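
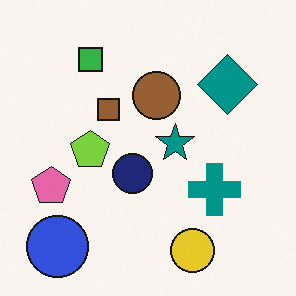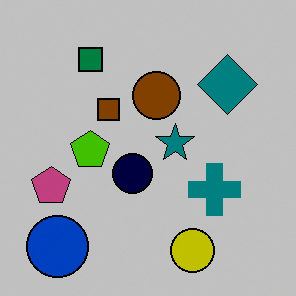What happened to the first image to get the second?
It was aggressively posterized.

Each flat color has snapped to a coarser quantized level — most visibly, the near-white background has dropped to a flat grey.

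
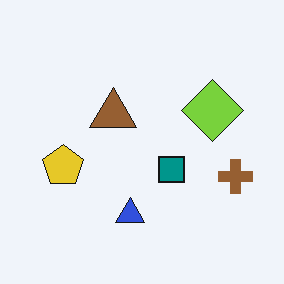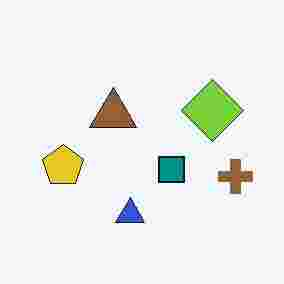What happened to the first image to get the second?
It was heavily JPEG-compressed with obvious blocking artifacts.

Blocky 8×8 compression artifacts appear around shape edges and the flat background shows ringing — characteristic JPEG degradation.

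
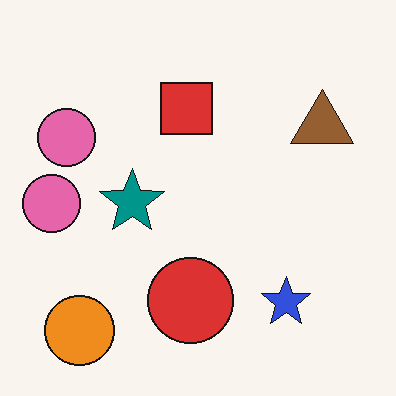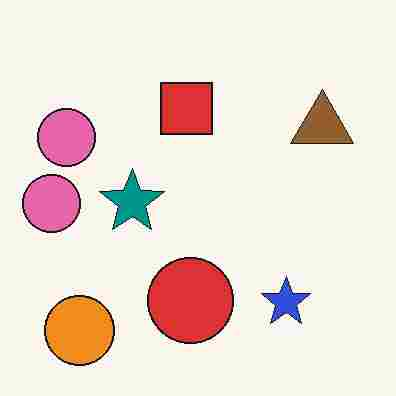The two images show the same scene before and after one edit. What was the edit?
The second image is the first degraded with heavy JPEG compression.

Blocky 8×8 compression artifacts appear around shape edges and the flat background shows ringing — characteristic JPEG degradation.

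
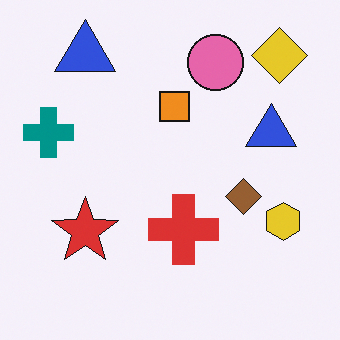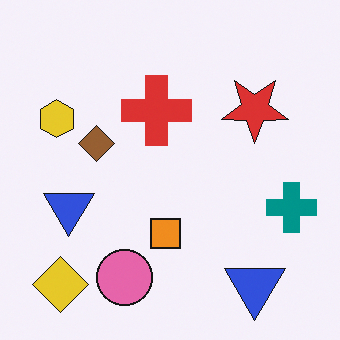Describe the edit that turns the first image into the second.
The transformation is: rotated 180°.

The yellow diamond sits in the top-right of the first image and the bottom-left of the second — consistent with a whole-image 180° rotation.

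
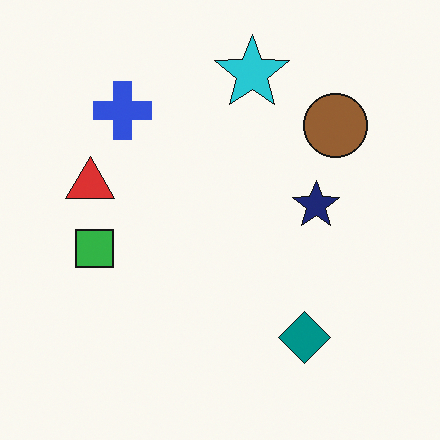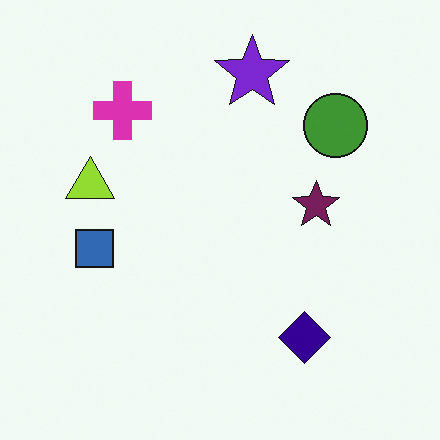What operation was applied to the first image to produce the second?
The image was hue-shifted noticeably.

Every shape's color has rotated by the same amount around the hue wheel — a uniform hue shift.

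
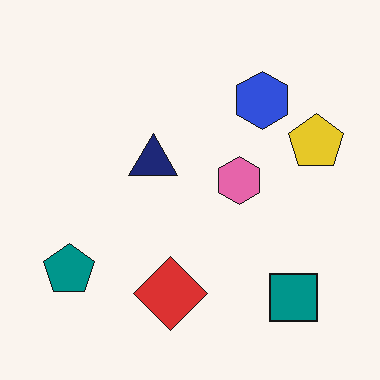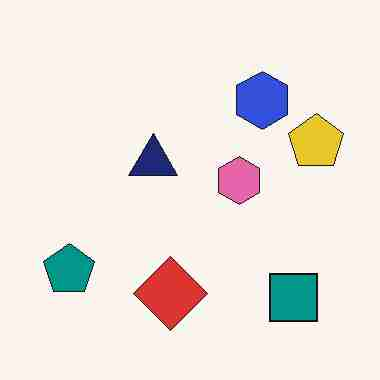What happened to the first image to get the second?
It was heavily JPEG-compressed with obvious blocking artifacts.

Blocky 8×8 compression artifacts appear around shape edges and the flat background shows ringing — characteristic JPEG degradation.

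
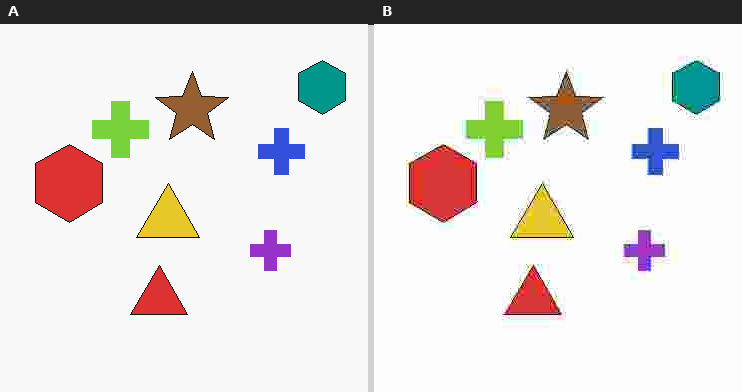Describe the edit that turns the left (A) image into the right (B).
The transformation is: heavily JPEG-compressed with obvious blocking artifacts.

Blocky 8×8 compression artifacts appear around shape edges and the flat background shows ringing — characteristic JPEG degradation.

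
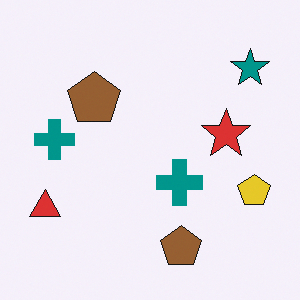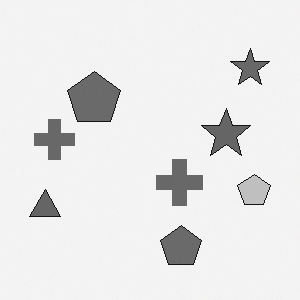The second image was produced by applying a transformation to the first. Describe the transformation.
It was converted to grayscale.

All color is removed — every shape is now a shade of grey.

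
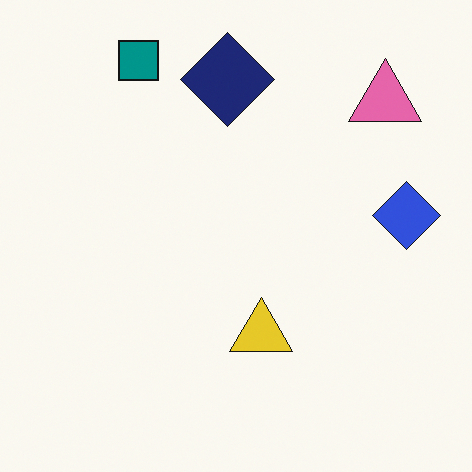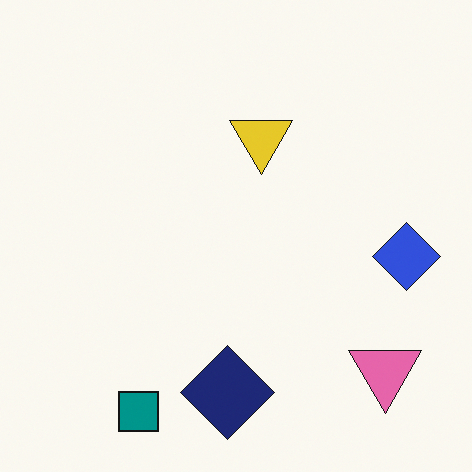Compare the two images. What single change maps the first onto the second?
The image was flipped vertically (top ↔ bottom).

The teal square is in the top-left of the first image and the bottom-left of the second — shapes on opposite sides of the horizontal midline have swapped in a mirror flip.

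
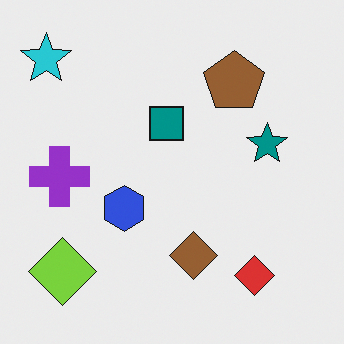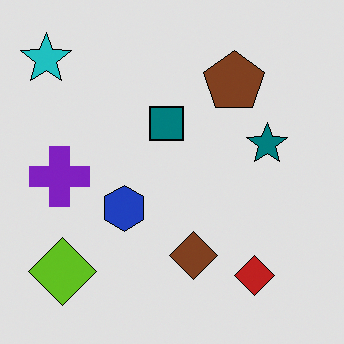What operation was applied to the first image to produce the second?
The transformation is: posterized to a reduced palette.

Each flat color has snapped to a coarser quantized level — most visibly, the near-white background has dropped to a flat grey.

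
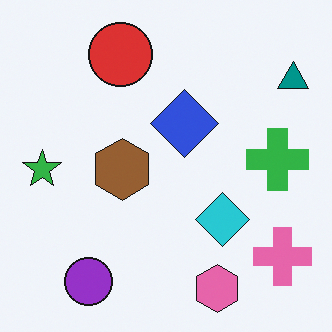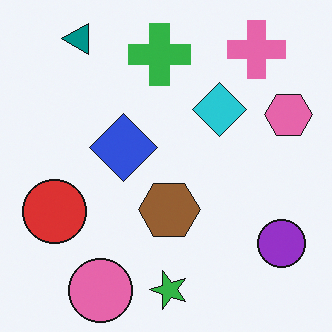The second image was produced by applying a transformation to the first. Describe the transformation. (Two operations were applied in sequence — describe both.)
The second image is the first rotated 90° counter-clockwise, then overlaid with an additional pink circle.

The teal triangle sits in the top-right of the first image and the top-left of the second — consistent with a whole-image 90° counter-clockwise rotation. A pink circle appears in the second image that is absent from the first.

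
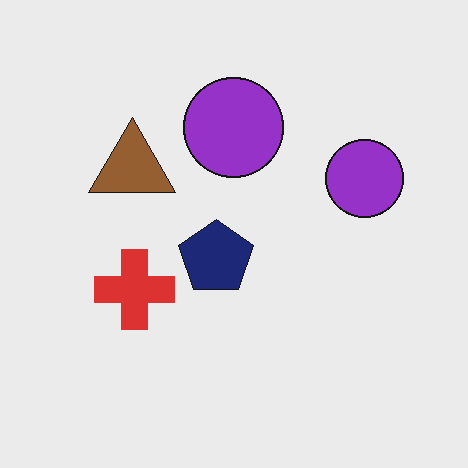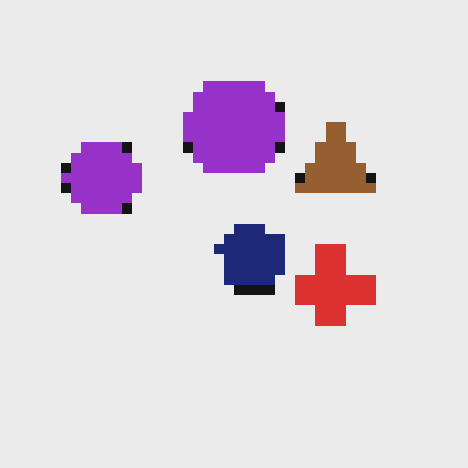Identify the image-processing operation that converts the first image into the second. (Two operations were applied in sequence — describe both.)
Coarsely pixelated, then flipped horizontally (left ↔ right).

Shapes are reduced to large square blocks; fine edges and outlines are lost — a downscale-then-upscale (mosaic) effect. The brown triangle is in the left of the first image and the right of the second — shapes on opposite sides of the vertical midline have swapped in a mirror flip.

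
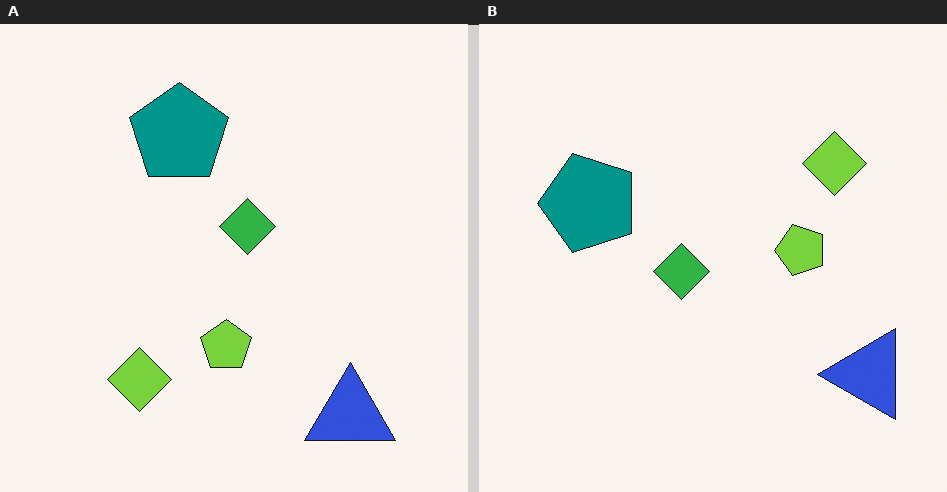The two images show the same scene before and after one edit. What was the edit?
This is the original image transposed (reflected across the top-left ↔ bottom-right diagonal).

Shapes have swapped their row and column positions — what was in the top-right is now in the bottom-left — a diagonal reflection.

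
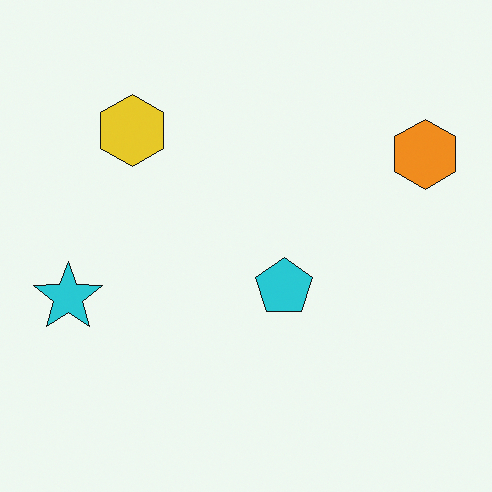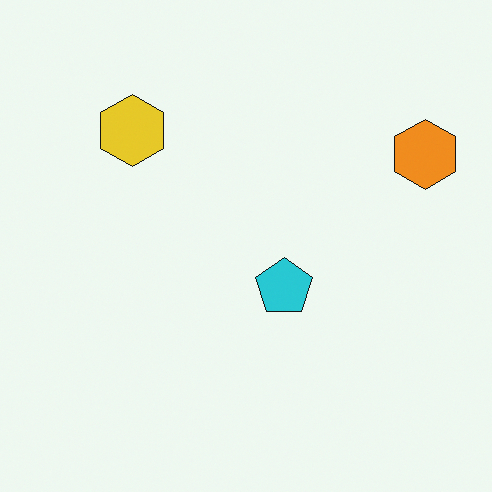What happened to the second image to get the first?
Overlaid with an additional cyan star.

A cyan star appears in the first image that is absent from the second.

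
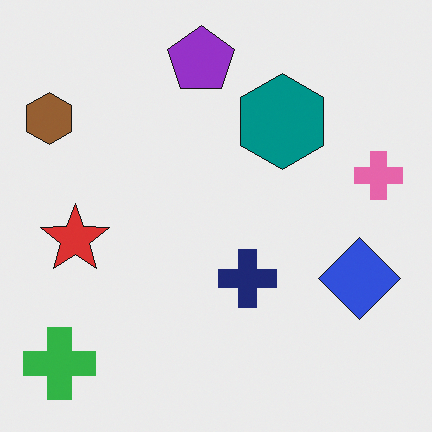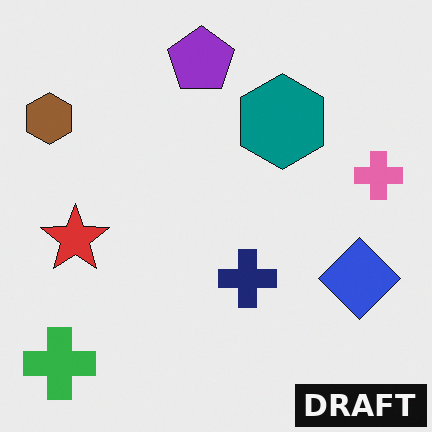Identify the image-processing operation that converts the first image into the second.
The image was watermarked with the text "DRAFT" in the lower-right corner.

A dark label reading "DRAFT" appears in the lower-right corner.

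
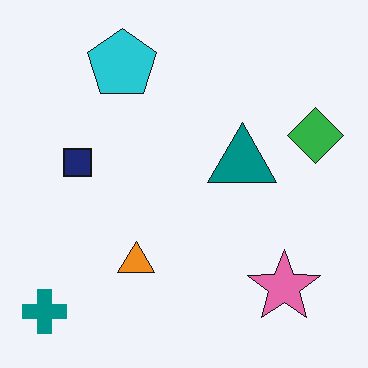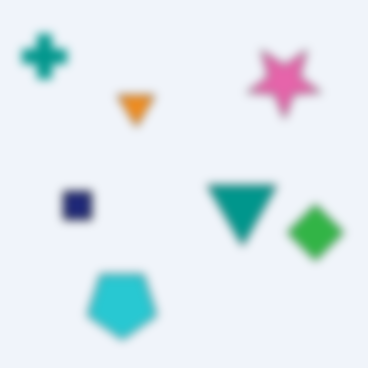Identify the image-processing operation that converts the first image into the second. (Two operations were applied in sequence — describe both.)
This is the original image moderately blurred, then flipped vertically (top ↔ bottom).

Shape edges and outlines are uniformly softened across the whole image. The teal cross is in the bottom-left of the first image and the top-left of the second — shapes on opposite sides of the horizontal midline have swapped in a mirror flip.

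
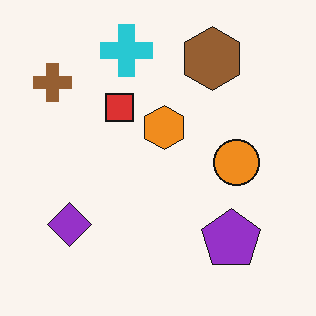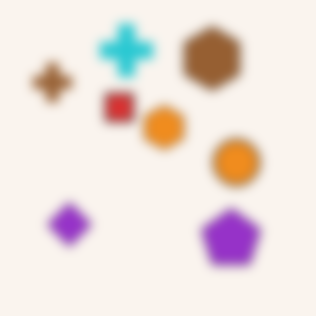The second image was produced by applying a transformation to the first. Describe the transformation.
The transformation is: heavily blurred.

Shape edges and outlines are uniformly softened across the whole image.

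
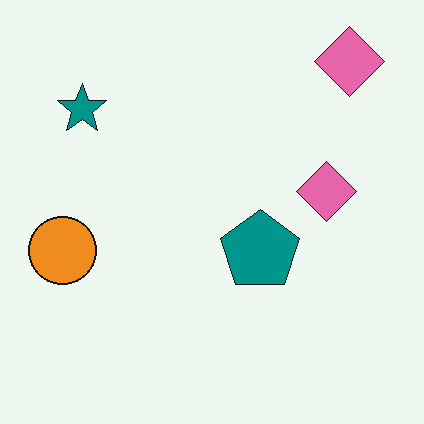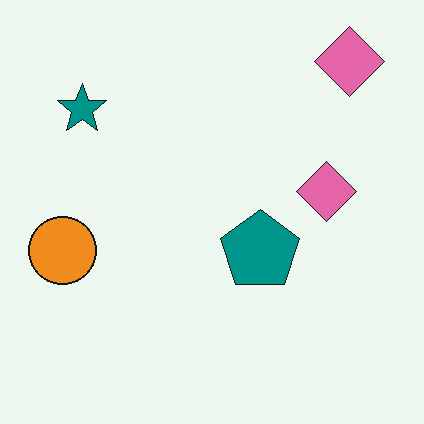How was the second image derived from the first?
The transformation is: JPEG-compressed with visible artifacts.

Blocky 8×8 compression artifacts appear around shape edges and the flat background shows ringing — characteristic JPEG degradation.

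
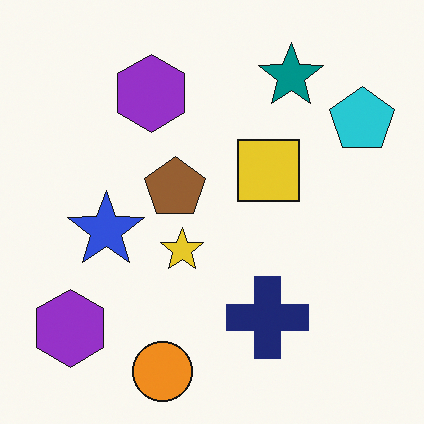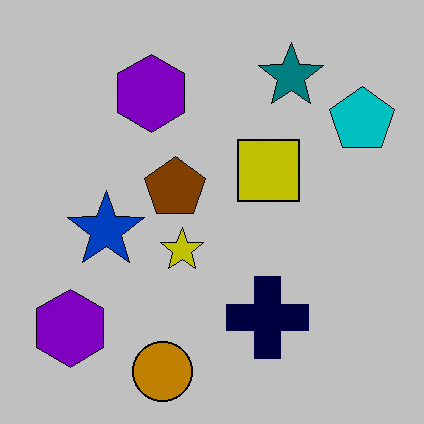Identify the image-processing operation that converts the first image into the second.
It was heavily posterized to just a handful of flat colors.

Each flat color has snapped to a coarser quantized level — most visibly, the near-white background has dropped to a flat grey.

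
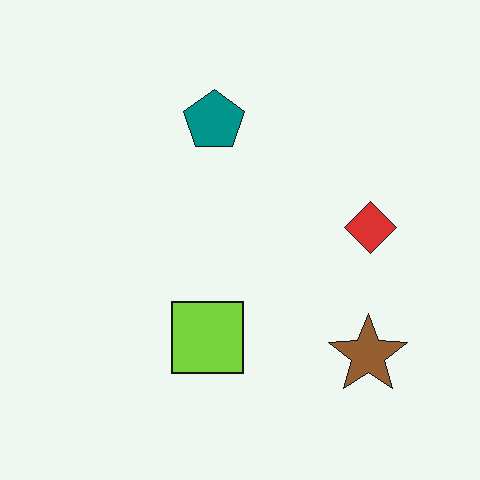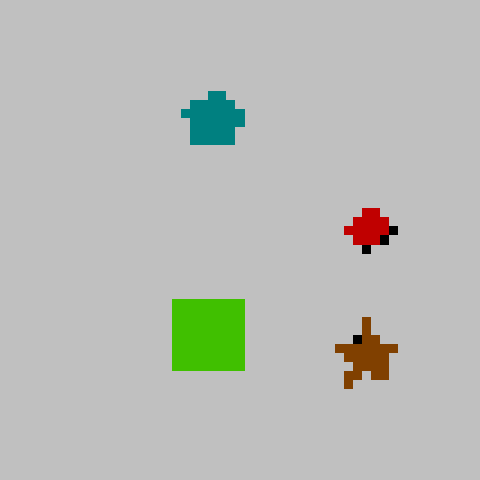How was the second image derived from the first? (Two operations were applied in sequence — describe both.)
The image was aggressively posterized, then heavily pixelated into large blocks.

Each flat color has snapped to a coarser quantized level — most visibly, the near-white background has dropped to a flat grey. Shapes are reduced to large square blocks; fine edges and outlines are lost — a downscale-then-upscale (mosaic) effect.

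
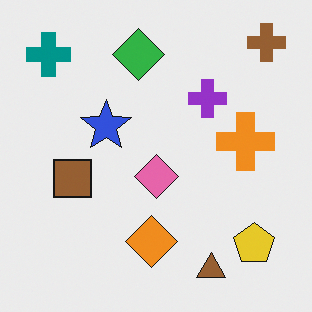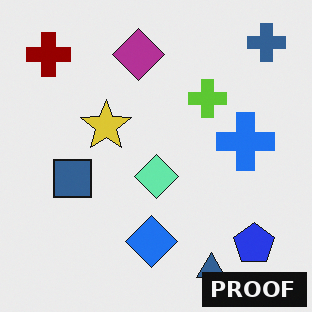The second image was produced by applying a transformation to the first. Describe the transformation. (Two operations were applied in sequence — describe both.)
The image was hue-shifted through roughly half the color wheel, then watermarked with the text "PROOF" in the lower-right corner.

Every shape's color has rotated by the same amount around the hue wheel — a uniform hue shift. A dark label reading "PROOF" appears in the lower-right corner.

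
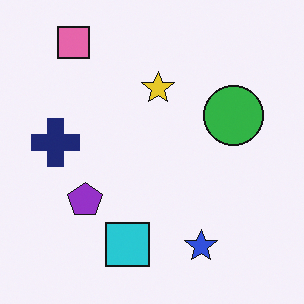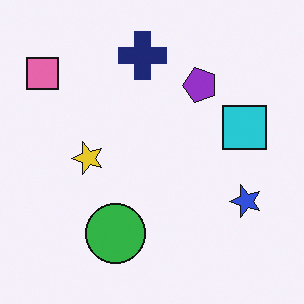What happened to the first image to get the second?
The image was transposed (reflected across the top-left ↔ bottom-right diagonal).

Shapes have swapped their row and column positions — what was in the top-right is now in the bottom-left — a diagonal reflection.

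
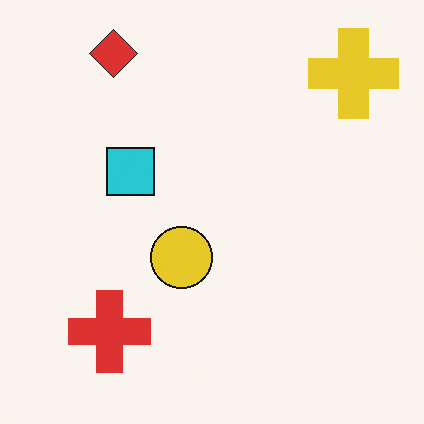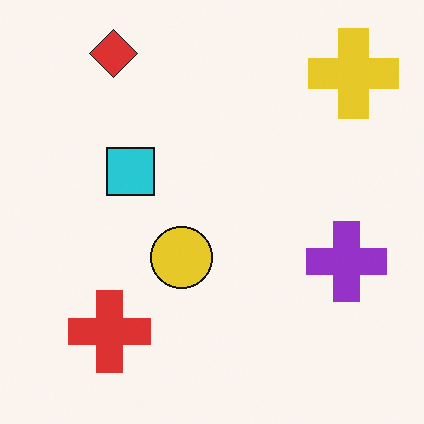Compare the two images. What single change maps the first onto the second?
The second image is the first overlaid with an additional purple cross.

A purple cross appears in the second image that is absent from the first.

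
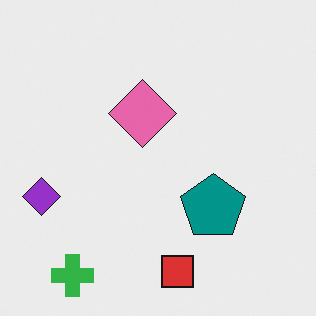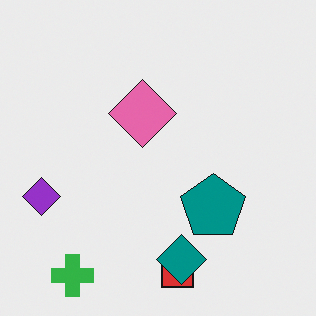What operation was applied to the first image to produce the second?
This is the original image overlaid with an additional teal diamond.

A teal diamond appears in the second image that is absent from the first.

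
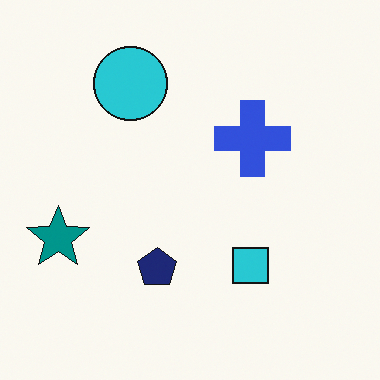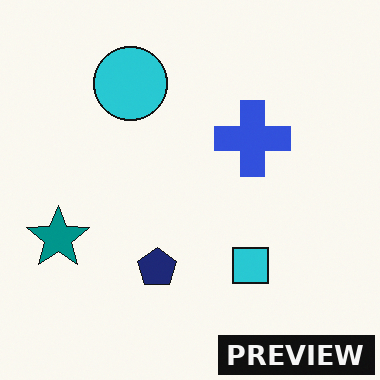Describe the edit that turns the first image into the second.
The image was watermarked with the text "PREVIEW" in the lower-right corner.

A dark label reading "PREVIEW" appears in the lower-right corner.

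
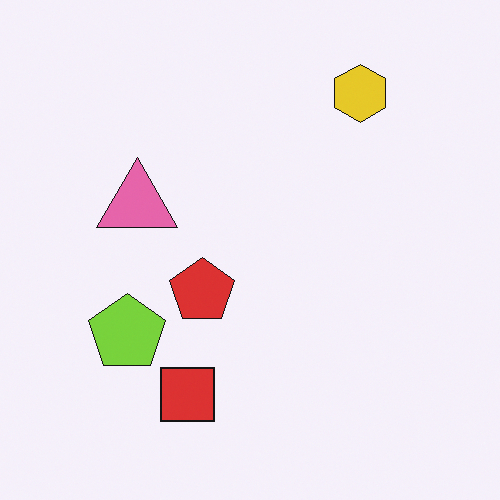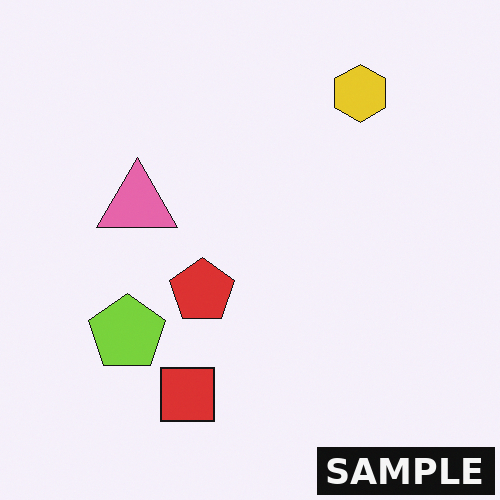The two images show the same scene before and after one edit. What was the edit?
The second image is the first watermarked with the text "SAMPLE" in the lower-right corner.

A dark label reading "SAMPLE" appears in the lower-right corner.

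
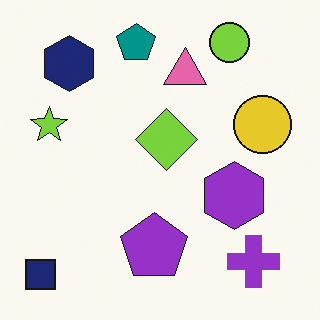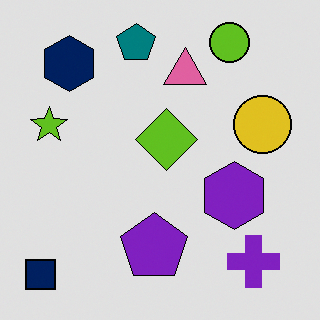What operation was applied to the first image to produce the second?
The second image is the first posterized to a reduced palette.

Each flat color has snapped to a coarser quantized level — most visibly, the near-white background has dropped to a flat grey.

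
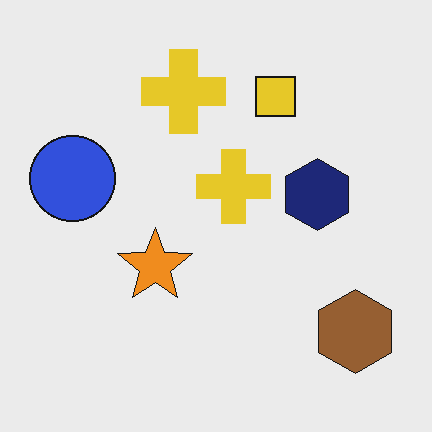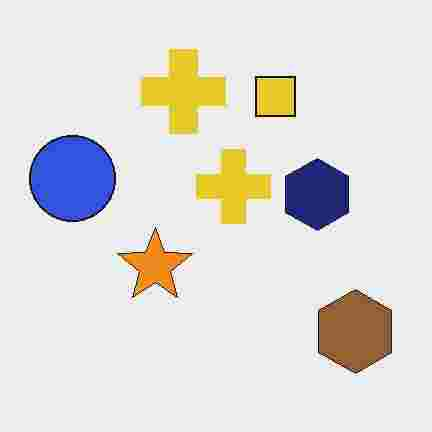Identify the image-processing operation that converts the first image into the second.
It was degraded with heavy JPEG compression.

Blocky 8×8 compression artifacts appear around shape edges and the flat background shows ringing — characteristic JPEG degradation.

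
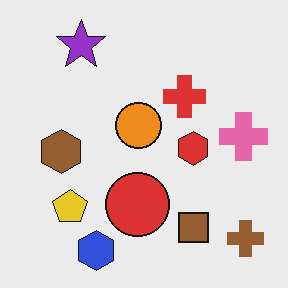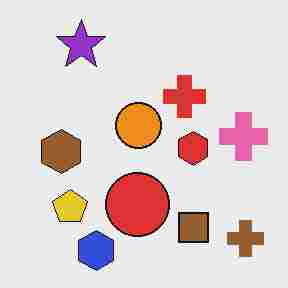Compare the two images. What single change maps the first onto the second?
The transformation is: heavily JPEG-compressed with obvious blocking artifacts.

Blocky 8×8 compression artifacts appear around shape edges and the flat background shows ringing — characteristic JPEG degradation.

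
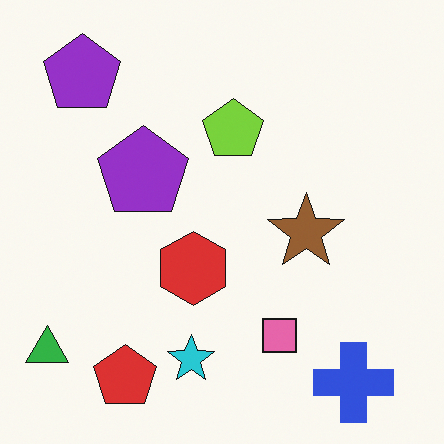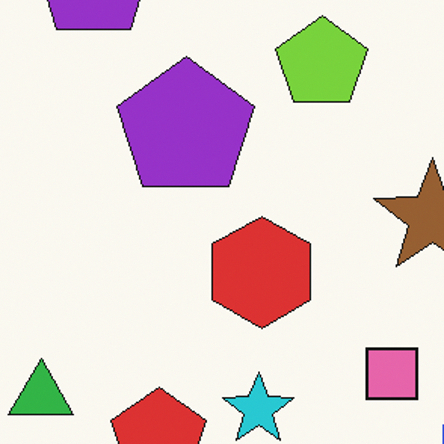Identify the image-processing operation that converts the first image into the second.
This is the original image cropped slightly and scaled back up.

The visible shapes are larger and the field of view is narrower; shapes near the original edges may be partly or wholly outside the frame — a crop-and-rescale.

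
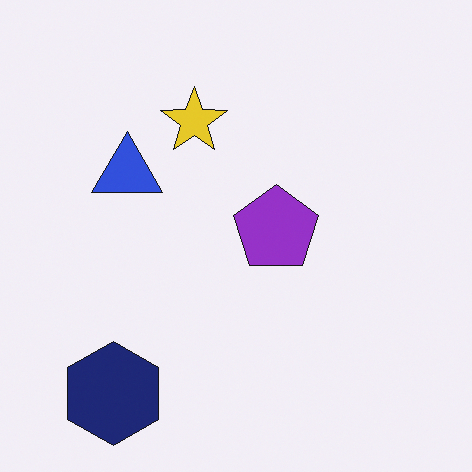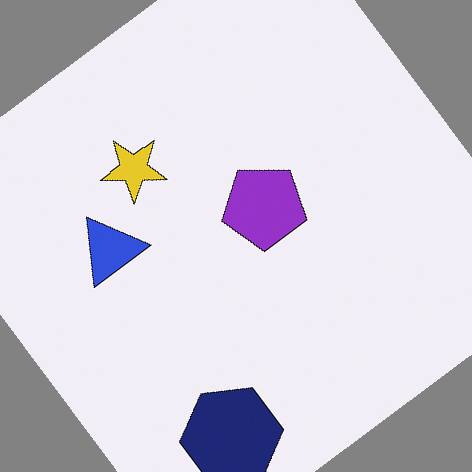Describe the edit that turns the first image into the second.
It was rotated counter-clockwise by a large amount — several tens of degrees.

Every shape is tilted by the same angle and the image corners show triangular fill wedges — a whole-image rotation by a non-right angle.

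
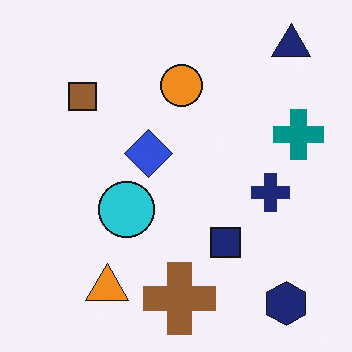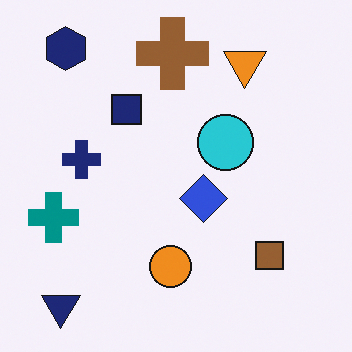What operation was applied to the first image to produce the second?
It was rotated 180°.

The navy triangle sits in the top-right of the first image and the bottom-left of the second — consistent with a whole-image 180° rotation.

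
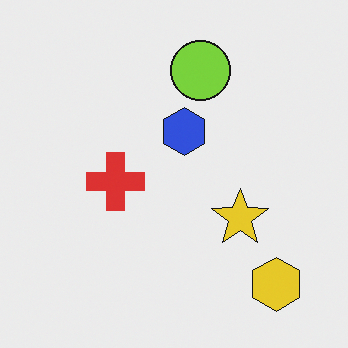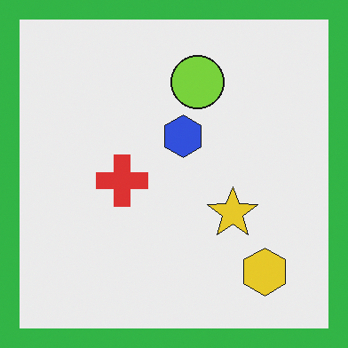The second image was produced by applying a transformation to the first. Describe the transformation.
Framed with a green border.

A solid green frame runs around the edge of the second image, with the content slightly shrunk inside it.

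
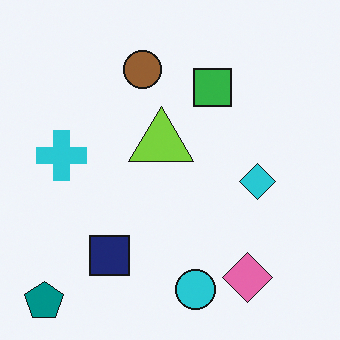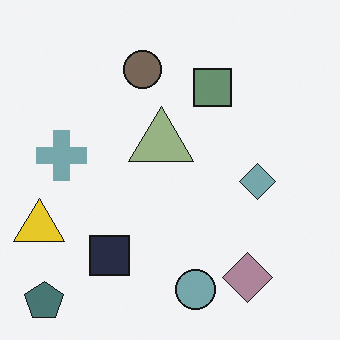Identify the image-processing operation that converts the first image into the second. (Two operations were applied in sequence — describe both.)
The image was heavily desaturated, then overlaid with an additional yellow triangle.

All colors are more muted and greyish — a global saturation change. A yellow triangle appears in the second image that is absent from the first.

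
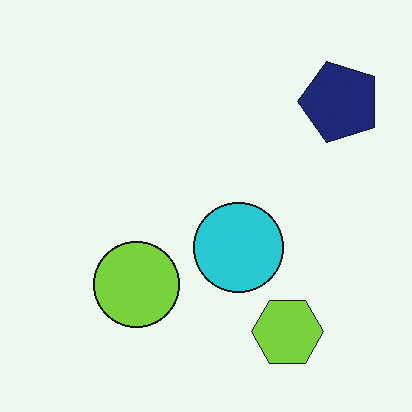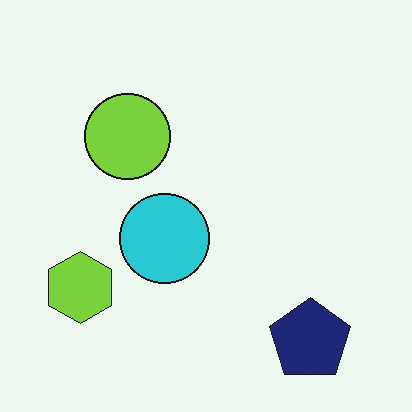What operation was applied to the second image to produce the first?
The transformation is: rotated 90° counter-clockwise.

The navy pentagon sits in the bottom-right of the second image and the top-right of the first — consistent with a whole-image 90° counter-clockwise rotation.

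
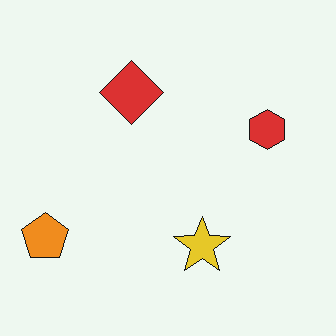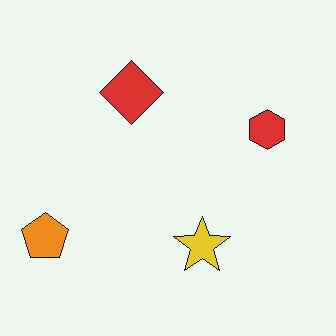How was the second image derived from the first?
The image was given moderate JPEG compression.

Blocky 8×8 compression artifacts appear around shape edges and the flat background shows ringing — characteristic JPEG degradation.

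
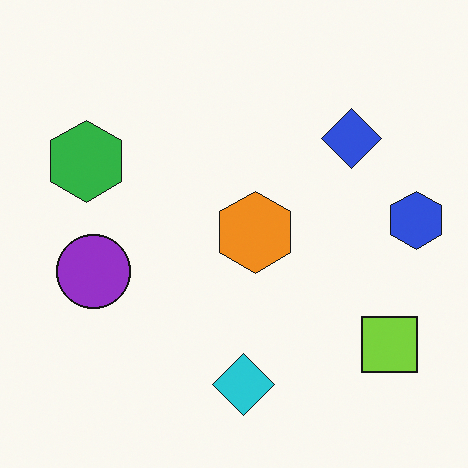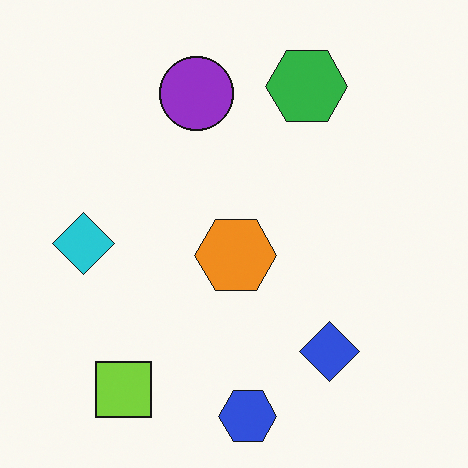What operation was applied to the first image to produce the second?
The transformation is: rotated 90° clockwise.

The lime square sits in the bottom-right of the first image and the bottom-left of the second — consistent with a whole-image 90° clockwise rotation.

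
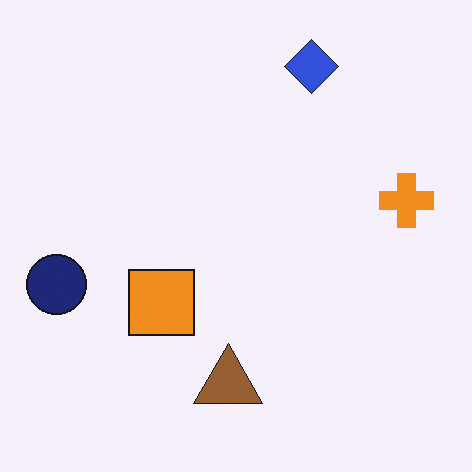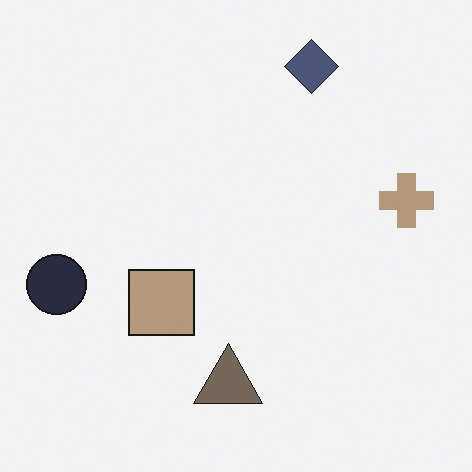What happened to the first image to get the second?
The image was made much more muted (saturation change).

All colors are more muted and greyish — a global saturation change.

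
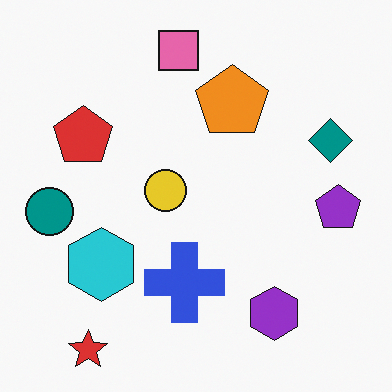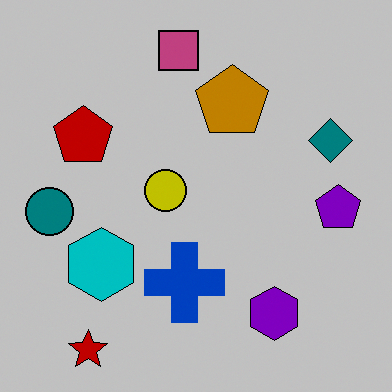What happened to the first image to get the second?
The image was heavily posterized to just a handful of flat colors.

Each flat color has snapped to a coarser quantized level — most visibly, the near-white background has dropped to a flat grey.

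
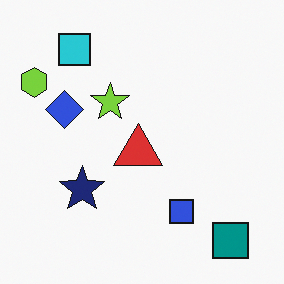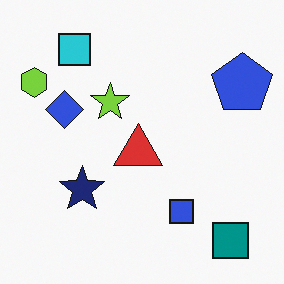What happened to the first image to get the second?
The second image is the first overlaid with an additional blue pentagon.

A blue pentagon appears in the second image that is absent from the first.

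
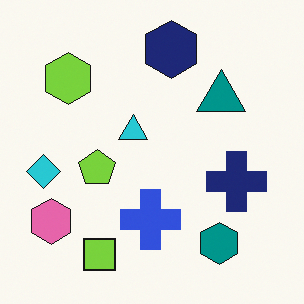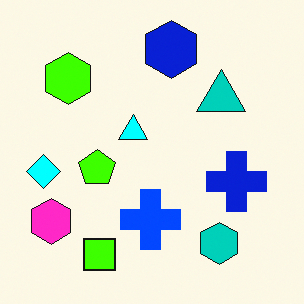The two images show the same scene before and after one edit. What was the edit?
The image was made much more vivid (saturation change).

All colors are more vivid — a global saturation change.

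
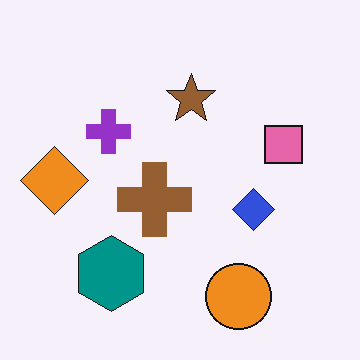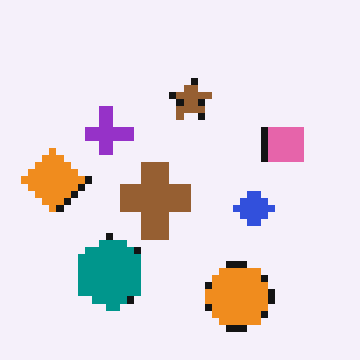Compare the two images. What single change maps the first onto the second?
The image was moderately pixelated.

Shapes are reduced to large square blocks; fine edges and outlines are lost — a downscale-then-upscale (mosaic) effect.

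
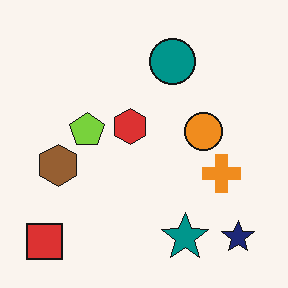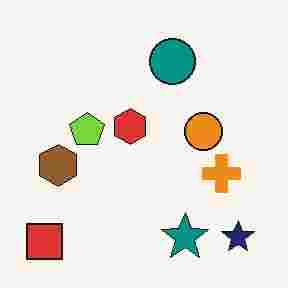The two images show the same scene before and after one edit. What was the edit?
Degraded with heavy JPEG compression.

Blocky 8×8 compression artifacts appear around shape edges and the flat background shows ringing — characteristic JPEG degradation.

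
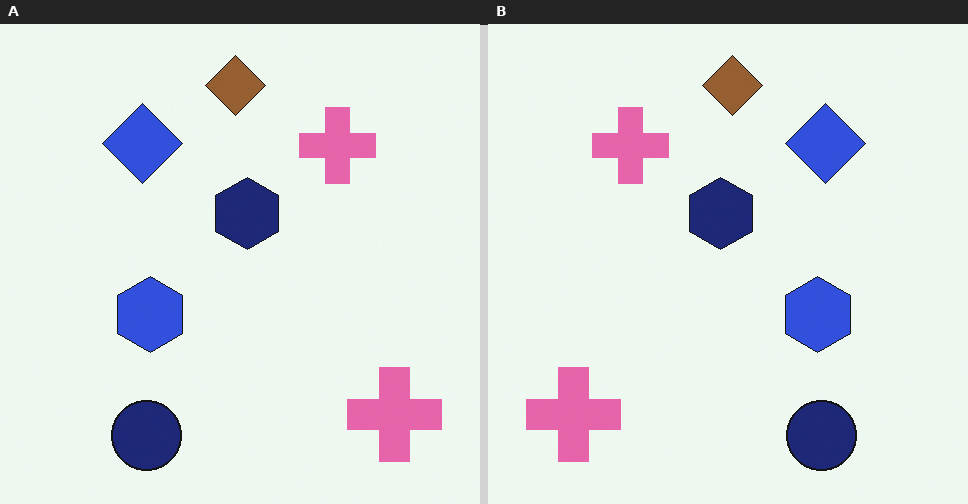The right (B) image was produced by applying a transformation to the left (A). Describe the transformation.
It was flipped horizontally (left ↔ right).

The blue diamond is in the top-left of the left (A) image and the top-right of the right (B) — shapes on opposite sides of the vertical midline have swapped in a mirror flip.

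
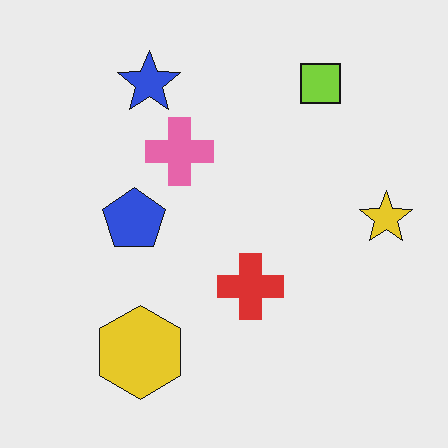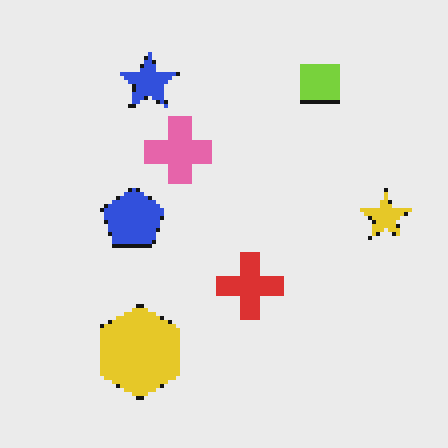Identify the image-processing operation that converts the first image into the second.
The transformation is: mildly pixelated.

Shapes are reduced to large square blocks; fine edges and outlines are lost — a downscale-then-upscale (mosaic) effect.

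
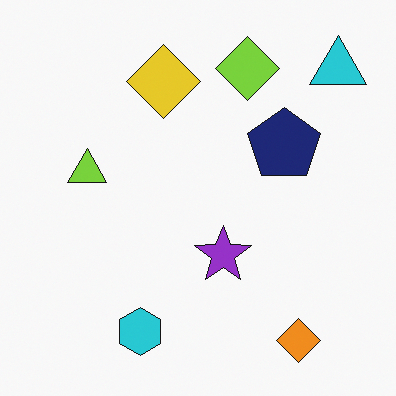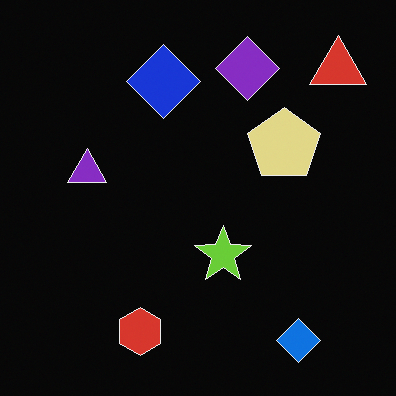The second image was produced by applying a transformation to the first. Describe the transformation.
It was color-inverted (negative).

The light background has become dark and every shape's color is its complement — a photographic negative.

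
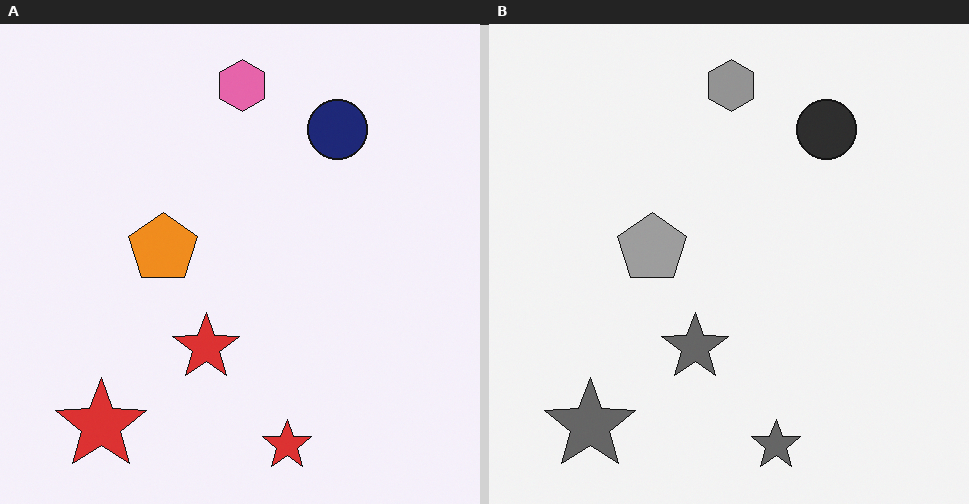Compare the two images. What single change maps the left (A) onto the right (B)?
This is the original image converted to grayscale.

All color is removed — every shape is now a shade of grey.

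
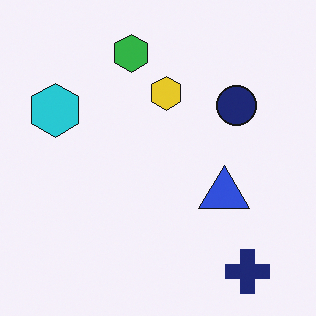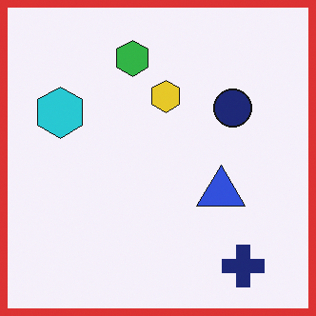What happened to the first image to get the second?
Framed with a red border.

A solid red frame runs around the edge of the second image, with the content slightly shrunk inside it.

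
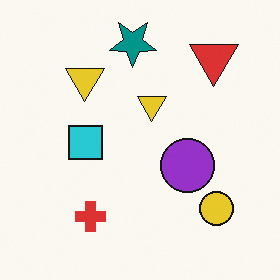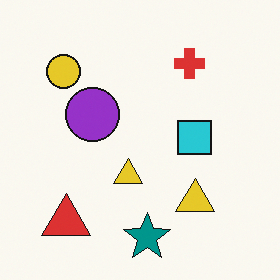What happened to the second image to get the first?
This is the original image rotated 180°.

The red triangle sits in the bottom-left of the second image and the top-right of the first — consistent with a whole-image 180° rotation.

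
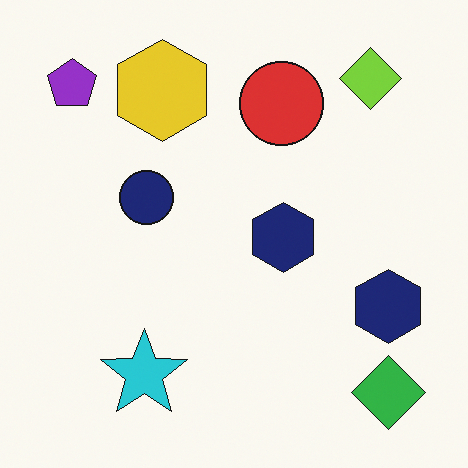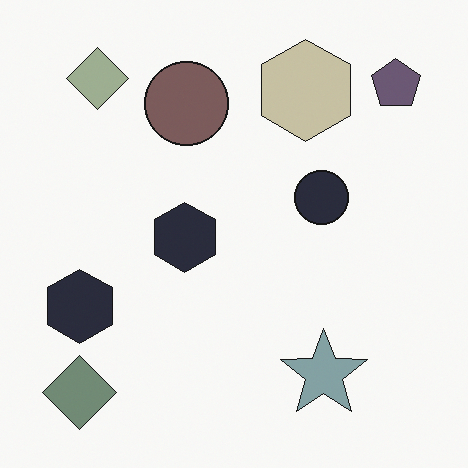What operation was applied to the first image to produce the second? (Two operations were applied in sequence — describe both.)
The image was heavily desaturated, then flipped horizontally (left ↔ right).

All colors are more muted and greyish — a global saturation change. The purple pentagon is in the top-left of the first image and the top-right of the second — shapes on opposite sides of the vertical midline have swapped in a mirror flip.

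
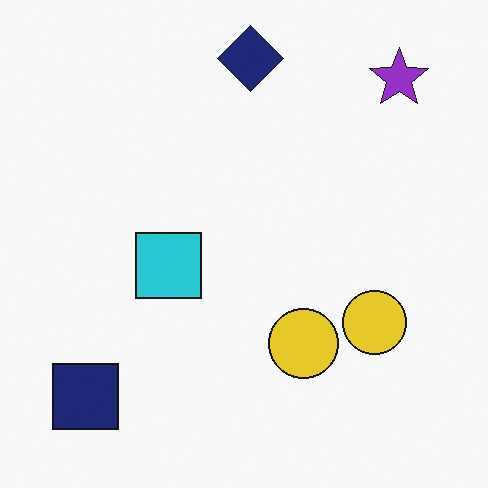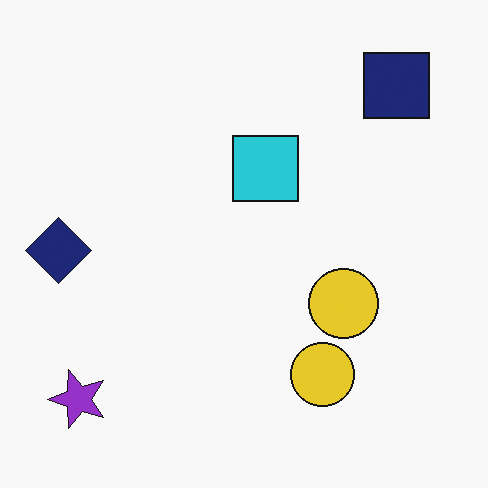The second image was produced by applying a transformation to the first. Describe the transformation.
The transformation is: transposed (reflected across the top-left ↔ bottom-right diagonal).

Shapes have swapped their row and column positions — what was in the top-right is now in the bottom-left — a diagonal reflection.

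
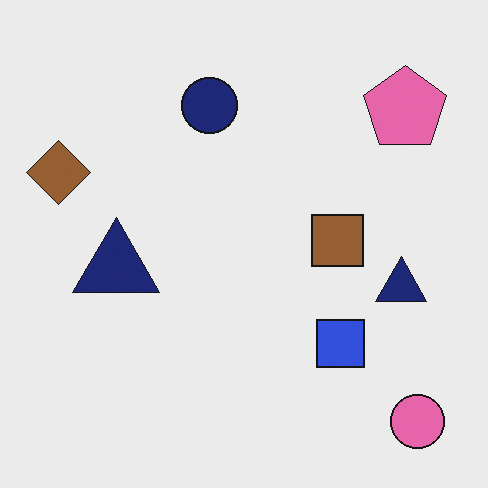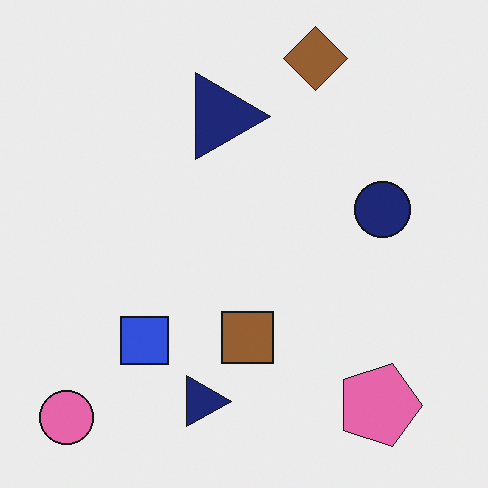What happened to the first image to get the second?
Rotated 90° clockwise.

The pink circle sits in the bottom-right of the first image and the bottom-left of the second — consistent with a whole-image 90° clockwise rotation.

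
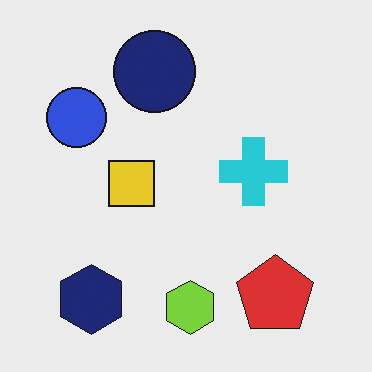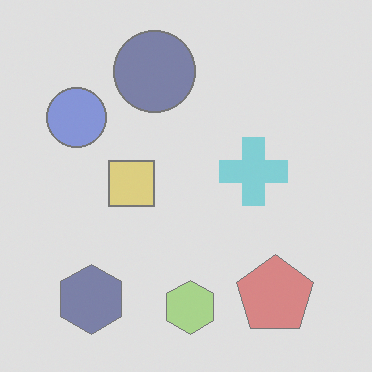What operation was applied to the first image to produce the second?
It was washed out (contrast reduced).

Tones are pushed toward mid-grey across the whole image — a global contrast change.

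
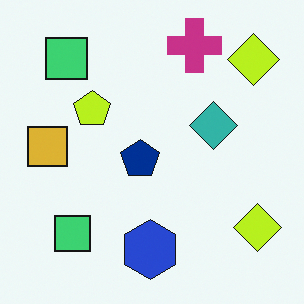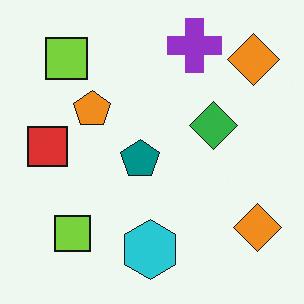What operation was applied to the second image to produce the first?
The first image is the second hue-shifted slightly.

Every shape's color has rotated by the same amount around the hue wheel — a uniform hue shift.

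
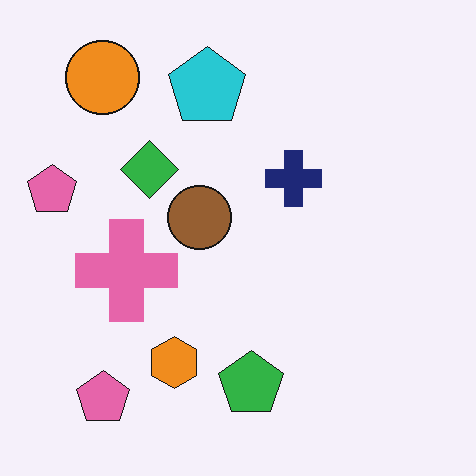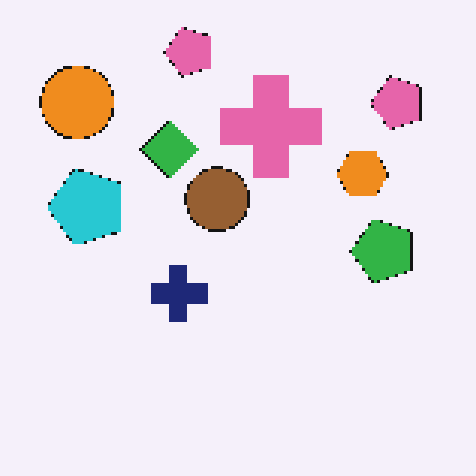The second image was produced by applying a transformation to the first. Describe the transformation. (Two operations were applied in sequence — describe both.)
It was transposed (reflected across the top-left ↔ bottom-right diagonal), then lightly pixelated (a mild mosaic effect).

Shapes have swapped their row and column positions — what was in the top-right is now in the bottom-left — a diagonal reflection. Shapes are reduced to large square blocks; fine edges and outlines are lost — a downscale-then-upscale (mosaic) effect.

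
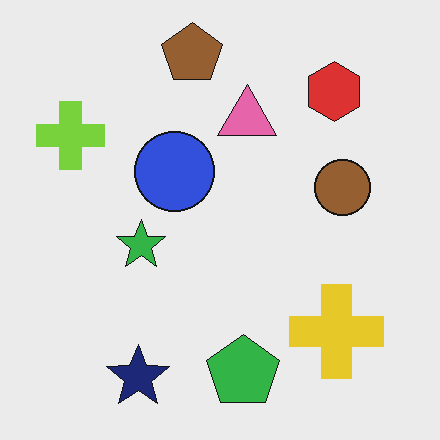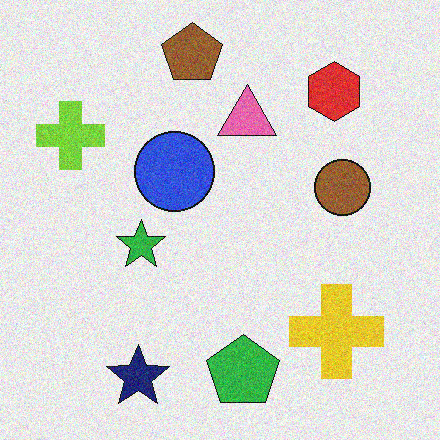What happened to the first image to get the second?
The transformation is: degraded with visible gaussian noise.

Random speckle covers the whole image, including the flat background.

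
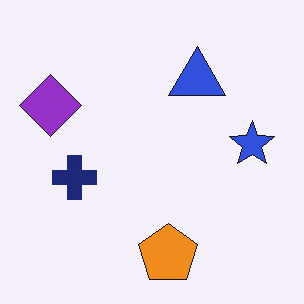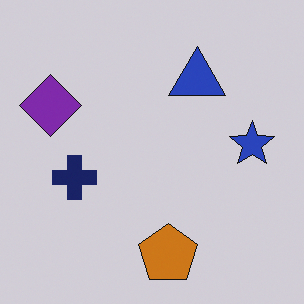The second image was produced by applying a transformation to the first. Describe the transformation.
The image was slightly darkened.

Every pixel — background and shapes alike — is uniformly darkened.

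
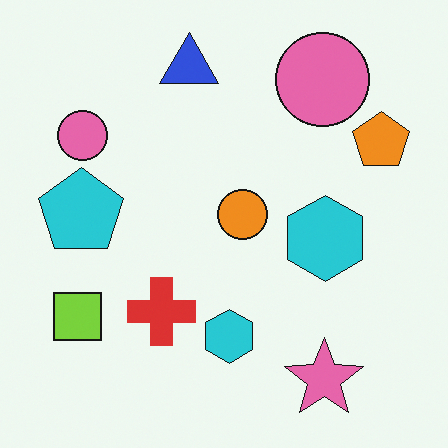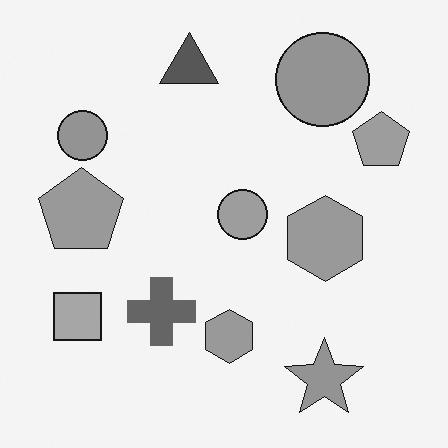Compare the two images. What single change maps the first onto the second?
The transformation is: converted to grayscale.

All color is removed — every shape is now a shade of grey.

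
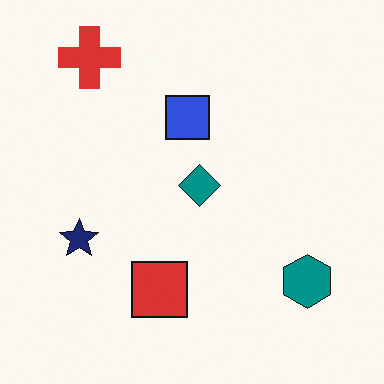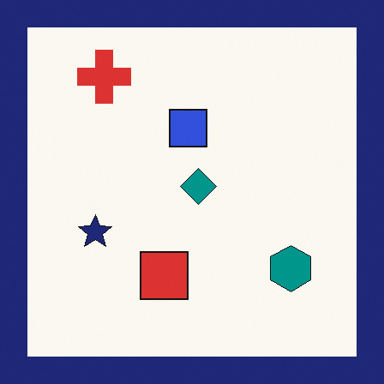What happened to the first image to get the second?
The transformation is: framed with a navy border.

A solid navy frame runs around the edge of the second image, with the content slightly shrunk inside it.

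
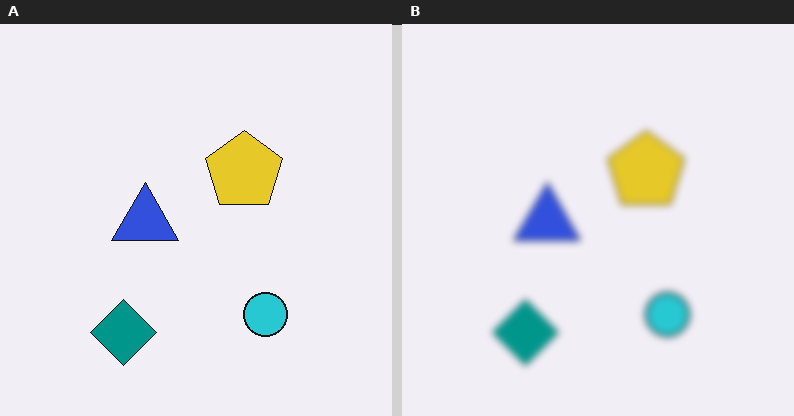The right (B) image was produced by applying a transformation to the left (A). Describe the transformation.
The right (B) image is the left (A) moderately blurred.

Shape edges and outlines are uniformly softened across the whole image.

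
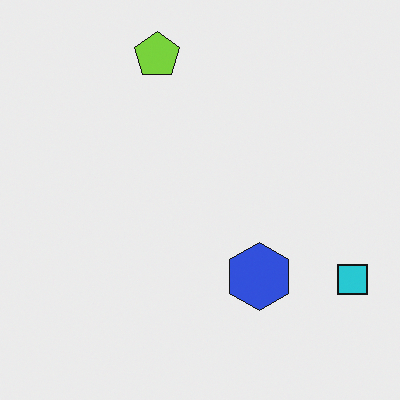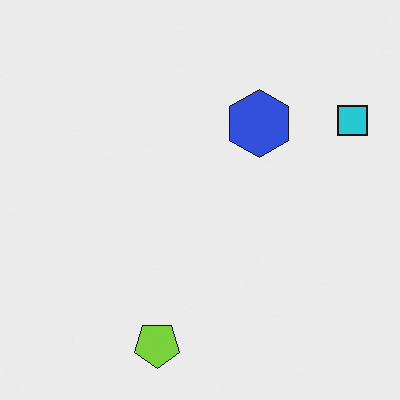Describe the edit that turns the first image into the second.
The second image is the first flipped vertically (top ↔ bottom).

The lime pentagon is in the top of the first image and the bottom of the second — shapes on opposite sides of the horizontal midline have swapped in a mirror flip.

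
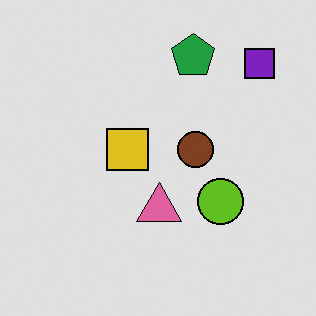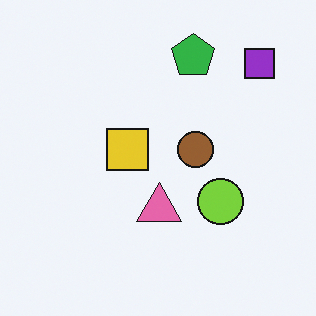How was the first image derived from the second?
The image was moderately posterized.

Each flat color has snapped to a coarser quantized level — most visibly, the near-white background has dropped to a flat grey.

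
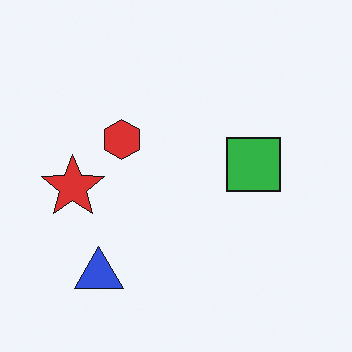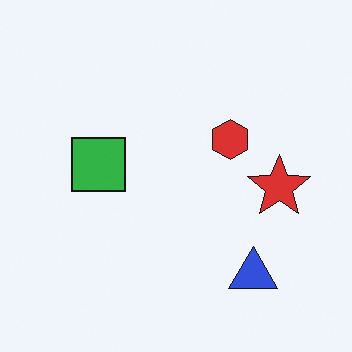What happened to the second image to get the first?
The image was flipped horizontally (left ↔ right).

The red star is in the right of the second image and the left of the first — shapes on opposite sides of the vertical midline have swapped in a mirror flip.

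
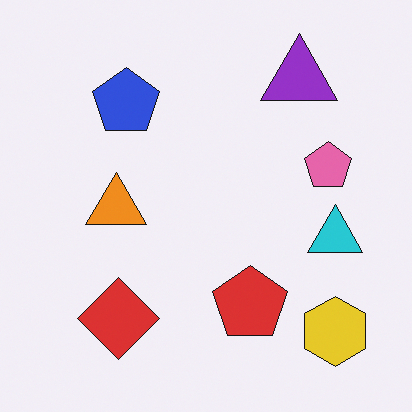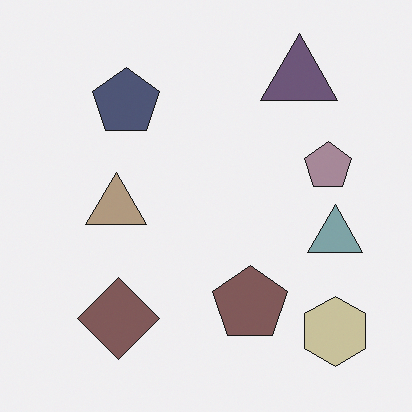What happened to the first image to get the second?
It was made much more muted (saturation change).

All colors are more muted and greyish — a global saturation change.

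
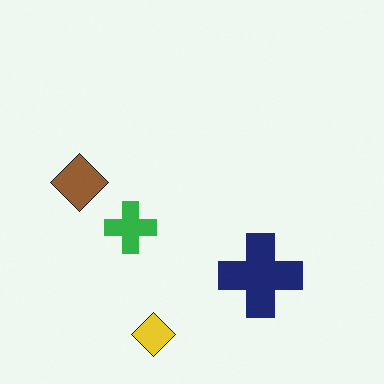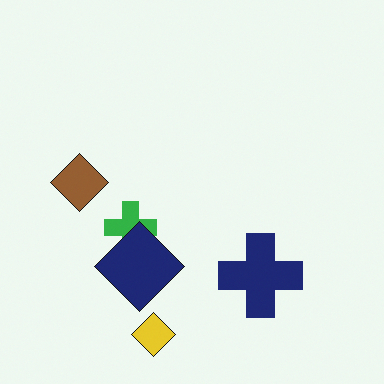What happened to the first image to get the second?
Overlaid with an additional navy diamond.

A navy diamond appears in the second image that is absent from the first.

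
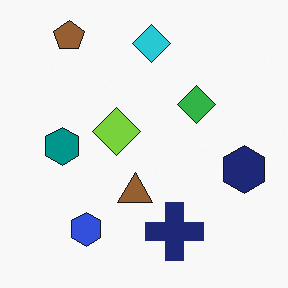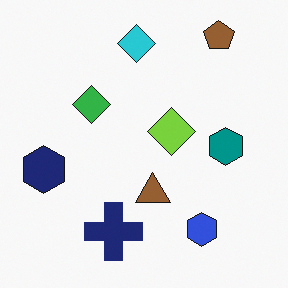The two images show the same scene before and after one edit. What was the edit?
Flipped horizontally (left ↔ right).

The navy hexagon is in the right of the first image and the left of the second — shapes on opposite sides of the vertical midline have swapped in a mirror flip.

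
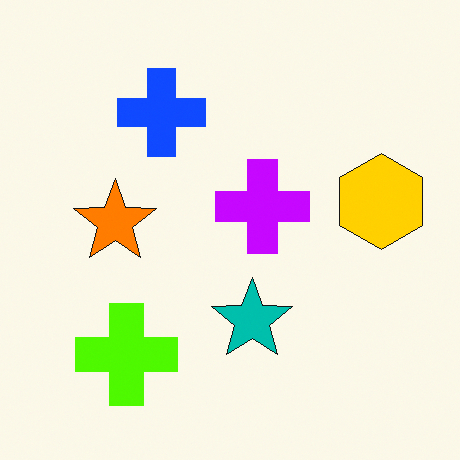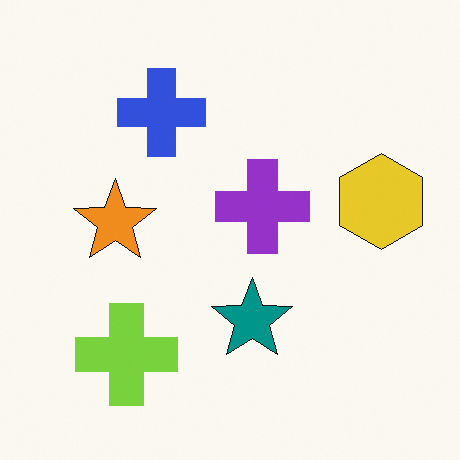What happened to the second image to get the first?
Made much more vivid (saturation change).

All colors are more vivid — a global saturation change.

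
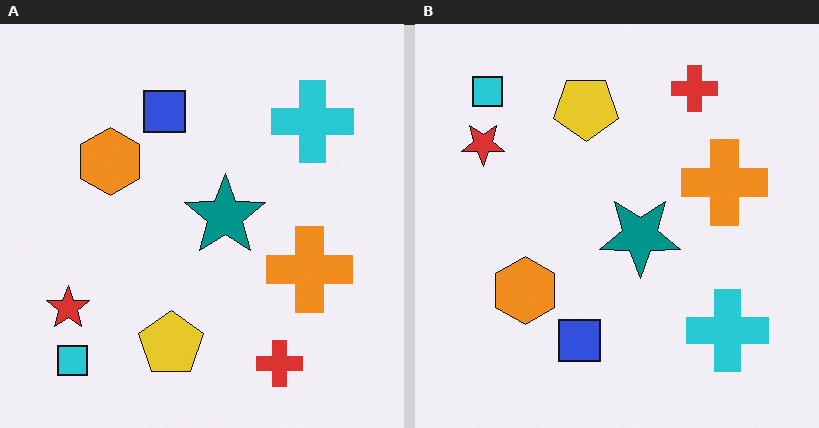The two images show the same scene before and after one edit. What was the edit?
Flipped vertically (top ↔ bottom).

The red cross is in the bottom-right of the left (A) image and the top-right of the right (B) — shapes on opposite sides of the horizontal midline have swapped in a mirror flip.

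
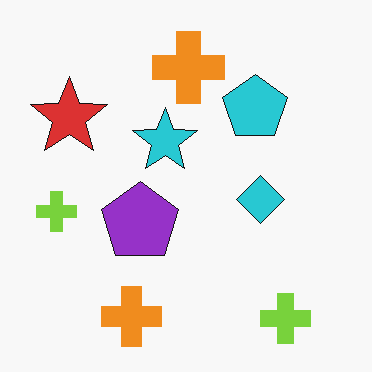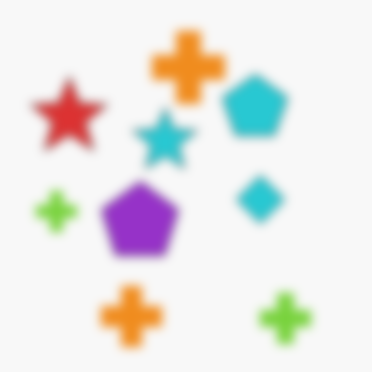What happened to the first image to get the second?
The second image is the first strongly gaussian-blurred.

Shape edges and outlines are uniformly softened across the whole image.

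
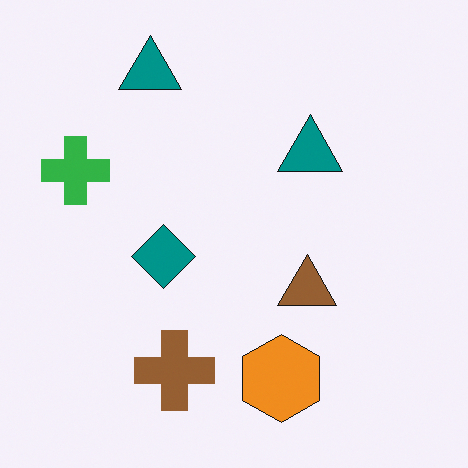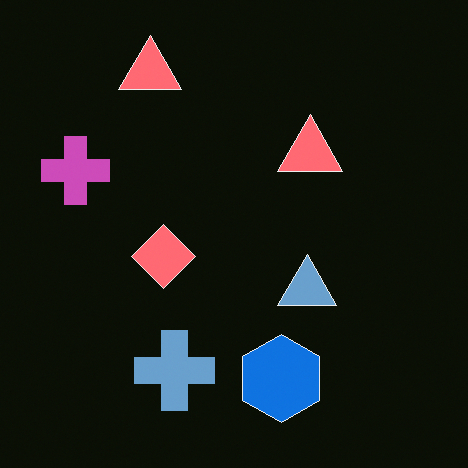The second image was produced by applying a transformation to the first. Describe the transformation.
This is the original image color-inverted (negative).

The light background has become dark and every shape's color is its complement — a photographic negative.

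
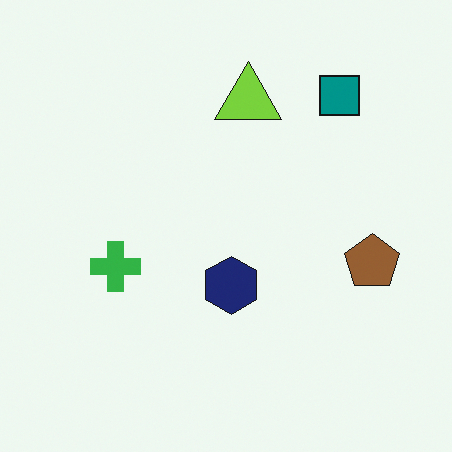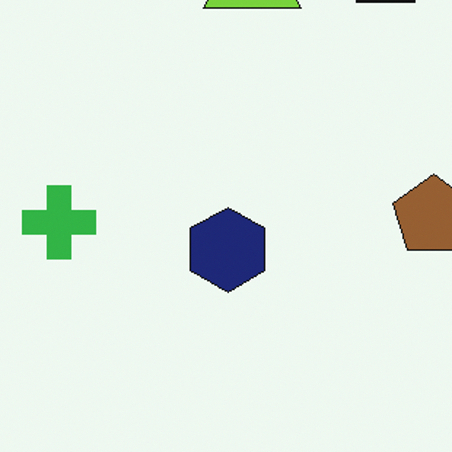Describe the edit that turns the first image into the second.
The transformation is: cropped slightly and scaled back up.

The visible shapes are larger and the field of view is narrower; shapes near the original edges may be partly or wholly outside the frame — a crop-and-rescale.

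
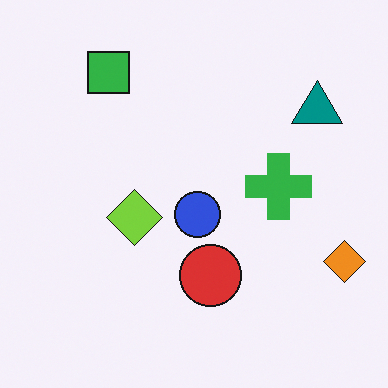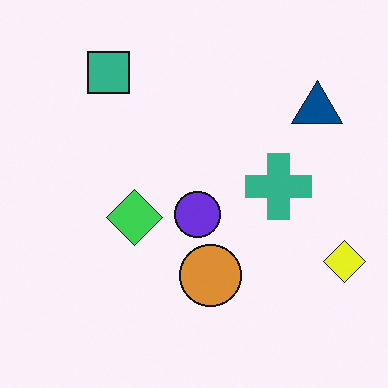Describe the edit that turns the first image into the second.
This is the original image hue-shifted by a small amount.

Every shape's color has rotated by the same amount around the hue wheel — a uniform hue shift.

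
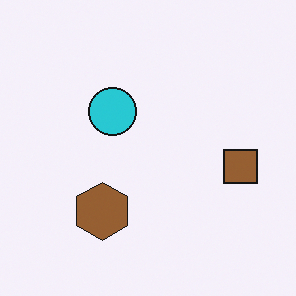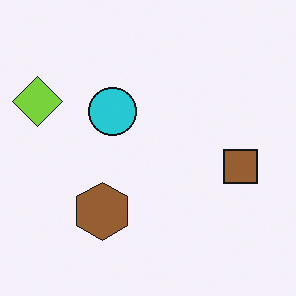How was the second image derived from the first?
The image was overlaid with an additional lime diamond.

A lime diamond appears in the second image that is absent from the first.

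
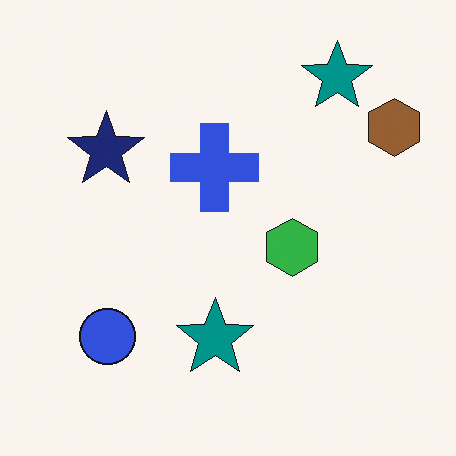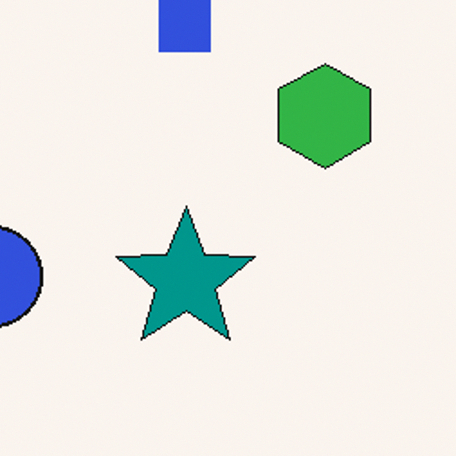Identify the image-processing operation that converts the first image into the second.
This is the original image cropped tightly and scaled back up.

The visible shapes are larger and the field of view is narrower; shapes near the original edges may be partly or wholly outside the frame — a crop-and-rescale.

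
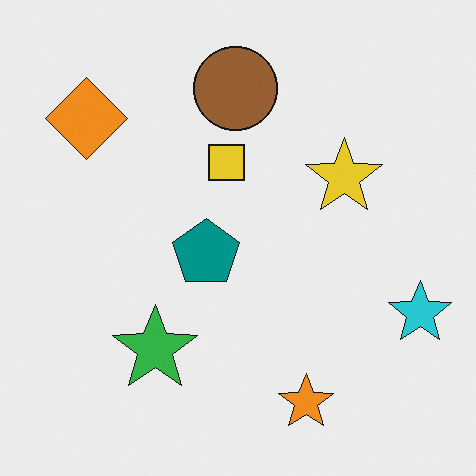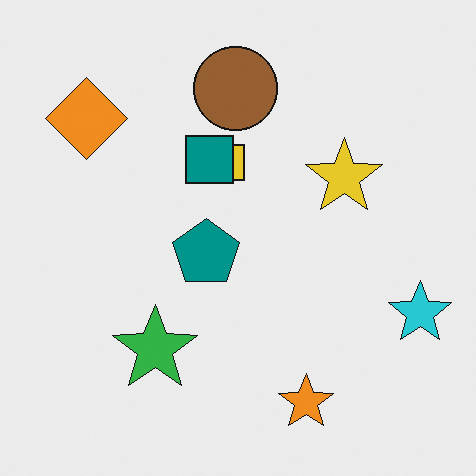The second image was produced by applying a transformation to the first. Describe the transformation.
The transformation is: overlaid with an additional teal square.

A teal square appears in the second image that is absent from the first.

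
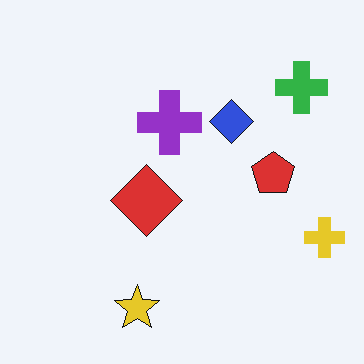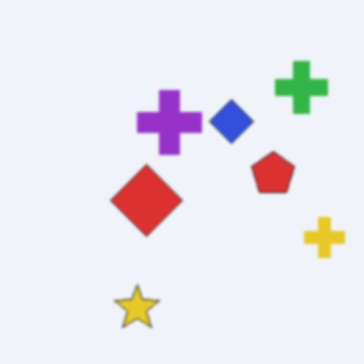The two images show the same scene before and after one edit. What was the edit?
Slightly softened.

Shape edges and outlines are uniformly softened across the whole image.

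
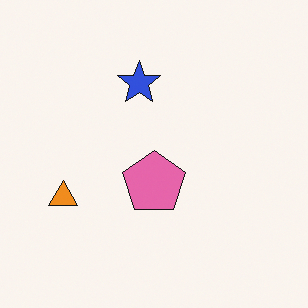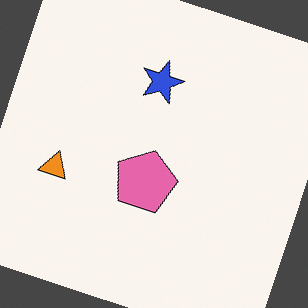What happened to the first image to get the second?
The image was rotated clockwise by a moderate amount.

Every shape is tilted by the same angle and the image corners show triangular fill wedges — a whole-image rotation by a non-right angle.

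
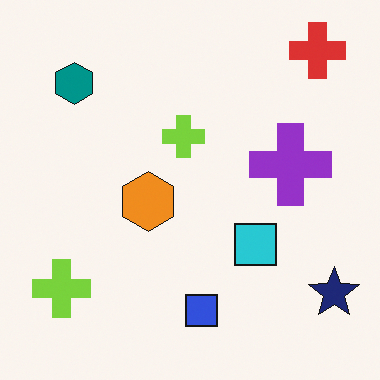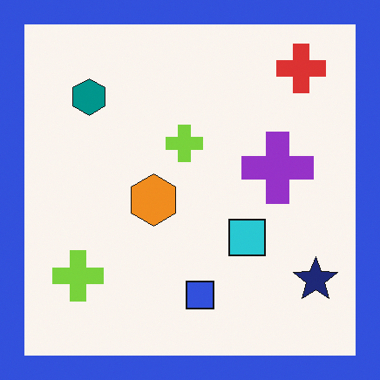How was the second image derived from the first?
The second image is the first framed with a blue border.

A solid blue frame runs around the edge of the second image, with the content slightly shrunk inside it.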